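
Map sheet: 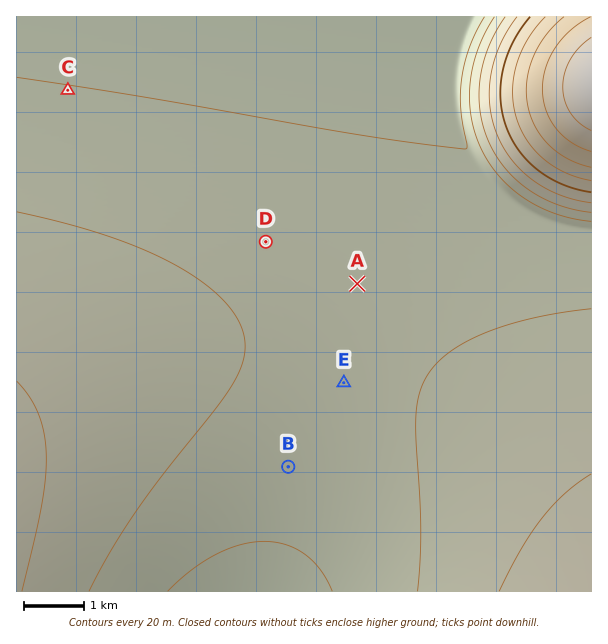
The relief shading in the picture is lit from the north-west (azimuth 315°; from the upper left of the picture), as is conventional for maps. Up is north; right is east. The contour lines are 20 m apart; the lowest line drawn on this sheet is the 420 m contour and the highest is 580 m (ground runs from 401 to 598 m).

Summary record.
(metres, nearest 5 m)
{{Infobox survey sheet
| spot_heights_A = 435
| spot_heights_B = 430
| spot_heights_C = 420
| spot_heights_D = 435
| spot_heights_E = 435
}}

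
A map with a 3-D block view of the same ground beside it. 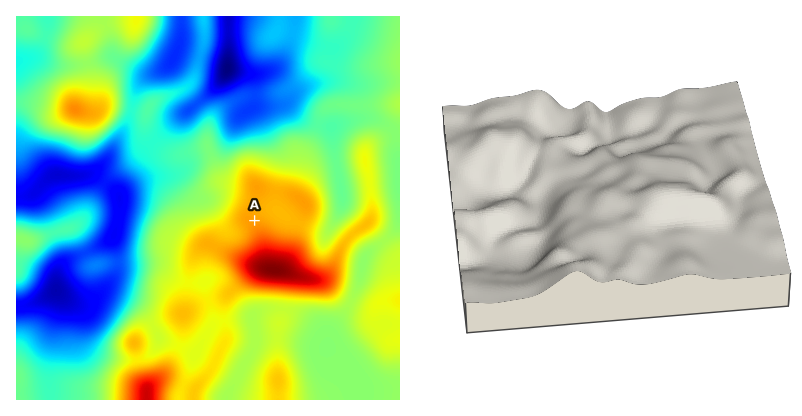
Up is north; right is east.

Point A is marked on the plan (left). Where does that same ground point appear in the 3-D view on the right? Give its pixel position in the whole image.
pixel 648 177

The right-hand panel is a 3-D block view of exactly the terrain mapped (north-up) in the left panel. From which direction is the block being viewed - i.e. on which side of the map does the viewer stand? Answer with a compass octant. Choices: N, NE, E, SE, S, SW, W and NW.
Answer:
S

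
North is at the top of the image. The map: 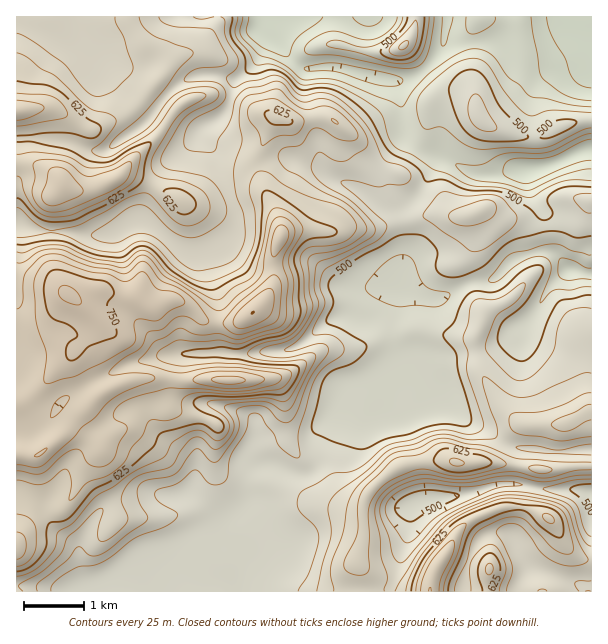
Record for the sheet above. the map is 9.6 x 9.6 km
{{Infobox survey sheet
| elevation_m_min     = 395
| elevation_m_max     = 780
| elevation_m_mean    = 565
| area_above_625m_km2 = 20.2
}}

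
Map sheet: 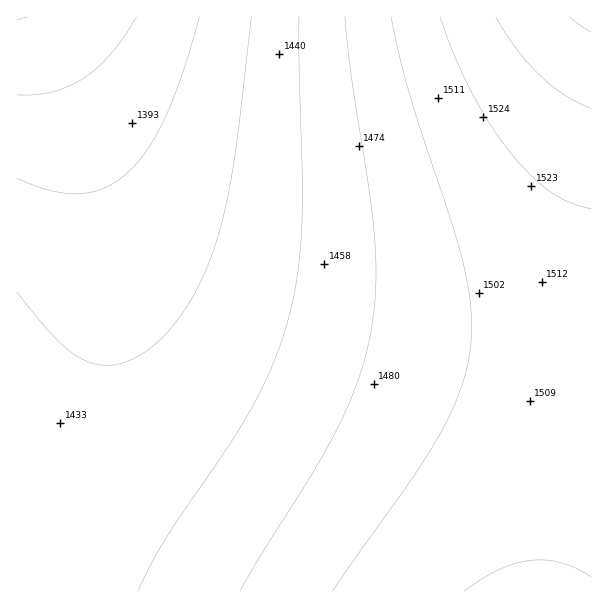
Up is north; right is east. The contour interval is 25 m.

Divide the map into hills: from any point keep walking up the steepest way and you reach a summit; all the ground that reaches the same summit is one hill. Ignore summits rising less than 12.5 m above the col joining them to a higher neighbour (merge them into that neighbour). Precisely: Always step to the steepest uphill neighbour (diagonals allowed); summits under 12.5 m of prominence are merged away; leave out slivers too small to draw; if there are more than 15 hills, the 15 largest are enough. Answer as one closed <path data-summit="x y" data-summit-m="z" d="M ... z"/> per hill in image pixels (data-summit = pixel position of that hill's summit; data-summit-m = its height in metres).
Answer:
<path data-summit="591 17" data-summit-m="1580" d="M591 16l-553 0-1 2 57 141 22 48 22 32 36 33 39 22 27 10 80 22 133 26 138 18z"/><path data-summit="537 591" data-summit-m="1529" d="M36 16l-2 1 2 4 19 48 21 62 16 61 11 65 1 64-7 63-13 57-24 74-32 76 563 1 1-221-5-3-26-1-108-15-133-26-80-22-27-10-39-22-36-33-22-32-22-48z"/>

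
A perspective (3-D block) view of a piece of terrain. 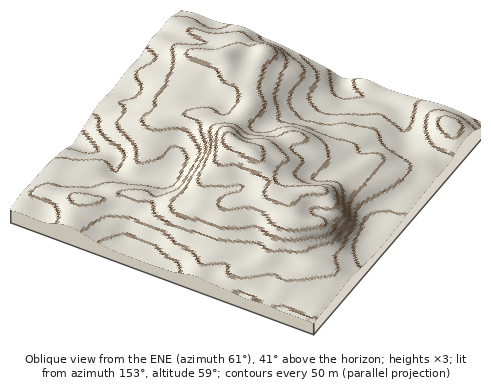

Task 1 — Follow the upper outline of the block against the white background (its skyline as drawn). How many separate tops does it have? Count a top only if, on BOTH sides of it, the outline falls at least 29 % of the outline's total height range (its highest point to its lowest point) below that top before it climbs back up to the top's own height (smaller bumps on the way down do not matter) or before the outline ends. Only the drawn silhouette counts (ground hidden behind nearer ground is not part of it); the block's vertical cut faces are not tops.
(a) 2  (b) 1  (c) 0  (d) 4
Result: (b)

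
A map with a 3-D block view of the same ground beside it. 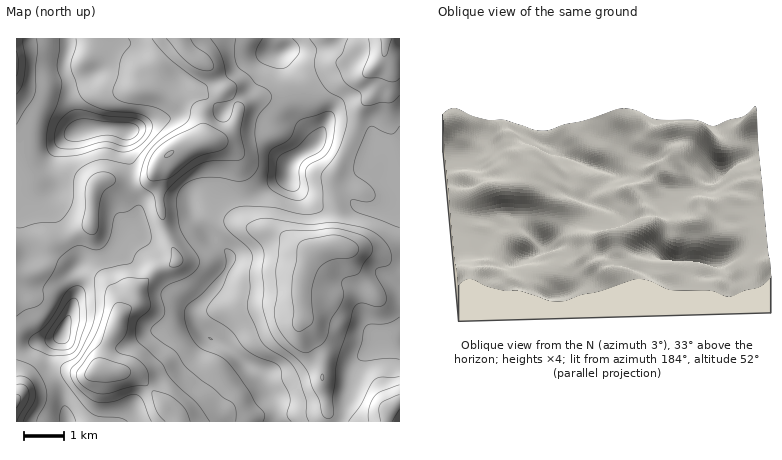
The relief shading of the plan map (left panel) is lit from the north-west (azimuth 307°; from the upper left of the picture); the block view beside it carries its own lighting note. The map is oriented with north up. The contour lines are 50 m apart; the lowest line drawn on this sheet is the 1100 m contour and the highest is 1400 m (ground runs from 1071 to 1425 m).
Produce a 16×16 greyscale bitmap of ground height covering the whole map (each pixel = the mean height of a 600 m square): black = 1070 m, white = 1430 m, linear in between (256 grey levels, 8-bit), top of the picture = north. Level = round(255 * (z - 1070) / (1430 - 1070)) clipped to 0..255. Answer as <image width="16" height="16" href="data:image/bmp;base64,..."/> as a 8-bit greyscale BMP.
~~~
<image width="16" height="16" href="data:image/bmp;base64,Qk02BQAAAAAAADYEAAAoAAAAEAAAABAAAAABAAgAAAAAAAABAAATCwAAEwsAAAABAAAAAAAAAAAAAAEBAQACAgIAAwMDAAQEBAAFBQUABgYGAAcHBwAICAgACQkJAAoKCgALCwsADAwMAA0NDQAODg4ADw8PABAQEAAREREAEhISABMTEwAUFBQAFRUVABYWFgAXFxcAGBgYABkZGQAaGhoAGxsbABwcHAAdHR0AHh4eAB8fHwAgICAAISEhACIiIgAjIyMAJCQkACUlJQAmJiYAJycnACgoKAApKSkAKioqACsrKwAsLCwALS0tAC4uLgAvLy8AMDAwADExMQAyMjIAMzMzADQ0NAA1NTUANjY2ADc3NwA4ODgAOTk5ADo6OgA7OzsAPDw8AD09PQA+Pj4APz8/AEBAQABBQUEAQkJCAENDQwBEREQARUVFAEZGRgBHR0cASEhIAElJSQBKSkoAS0tLAExMTABNTU0ATk5OAE9PTwBQUFAAUVFRAFJSUgBTU1MAVFRUAFVVVQBWVlYAV1dXAFhYWABZWVkAWlpaAFtbWwBcXFwAXV1dAF5eXgBfX18AYGBgAGFhYQBiYmIAY2NjAGRkZABlZWUAZmZmAGdnZwBoaGgAaWlpAGpqagBra2sAbGxsAG1tbQBubm4Ab29vAHBwcABxcXEAcnJyAHNzcwB0dHQAdXV1AHZ2dgB3d3cAeHh4AHl5eQB6enoAe3t7AHx8fAB9fX0Afn5+AH9/fwCAgIAAgYGBAIKCggCDg4MAhISEAIWFhQCGhoYAh4eHAIiIiACJiYkAioqKAIuLiwCMjIwAjY2NAI6OjgCPj48AkJCQAJGRkQCSkpIAk5OTAJSUlACVlZUAlpaWAJeXlwCYmJgAmZmZAJqamgCbm5sAnJycAJ2dnQCenp4An5+fAKCgoAChoaEAoqKiAKOjowCkpKQApaWlAKampgCnp6cAqKioAKmpqQCqqqoAq6urAKysrACtra0Arq6uAK+vrwCwsLAAsbGxALKysgCzs7MAtLS0ALW1tQC2trYAt7e3ALi4uAC5ubkAurq6ALu7uwC8vLwAvb29AL6+vgC/v78AwMDAAMHBwQDCwsIAw8PDAMTExADFxcUAxsbGAMfHxwDIyMgAycnJAMrKygDLy8sAzMzMAM3NzQDOzs4Az8/PANDQ0ADR0dEA0tLSANPT0wDU1NQA1dXVANbW1gDX19cA2NjYANnZ2QDa2toA29vbANzc3ADd3d0A3t7eAN/f3wDg4OAA4eHhAOLi4gDj4+MA5OTkAOXl5QDm5uYA5+fnAOjo6ADp6ekA6urqAOvr6wDs7OwA7e3tAO7u7gDv7+8A8PDwAPHx8QDy8vIA8/PzAPT09AD19fUA9vb2APf39wD4+PgA+fn5APr6+gD7+/sA/Pz8AP39/QD+/v4A////AK5va42Lqs6vjHVUZJSbtu2zeaPbzsKui3xfQ2qrlZe/fWyd6t23j3ZlR1uNvZ2ChmYqQ7fDjnpURmiT0tOtgXt9WjOZzJt1VGN7rubivZOMh3dYj7WjfGdge6/m5cm0mo6Bbn2GlJyCY3Kw4+3dxKCEh4eJfIKWdmaFs9rs7s6cfn+SnH6Ij3F8kp6VkpiKf3t2iqaPnZR3fHpoTHOEgXx7cn2XjL7QnI6NWihthn58ek4xRz+F2d7KnmxDNXd/fXxSGBwlVY27r5t7ZUxsiIaIalJwgo6WoaeYgHp3gqSomWpgcYeZmrKuhG5ugJ/B0ZlqYXuAk7vIoHVLUoKfvuM="/>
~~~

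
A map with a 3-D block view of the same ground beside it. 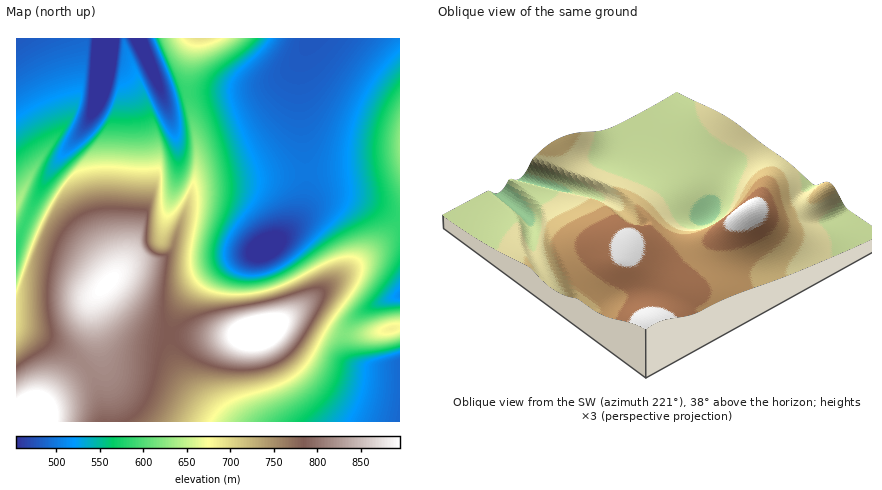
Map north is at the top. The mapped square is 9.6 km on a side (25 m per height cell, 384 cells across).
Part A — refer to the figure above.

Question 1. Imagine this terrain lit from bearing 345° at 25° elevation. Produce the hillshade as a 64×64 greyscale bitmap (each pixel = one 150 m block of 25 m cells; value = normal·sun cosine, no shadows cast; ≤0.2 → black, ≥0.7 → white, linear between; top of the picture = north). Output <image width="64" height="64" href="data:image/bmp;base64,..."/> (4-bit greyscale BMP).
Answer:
<image width="64" height="64" href="data:image/bmp;base64,Qk12CAAAAAAAAHYAAAAoAAAAQAAAAEAAAAABAAQAAAAAAAAIAAATCwAAEwsAABAAAAAAAAAAAAAAABEREQAiIiIAMzMzAERERABVVVUAZmZmAHd3dwCIiIgAmZmZAKqqqgC7u7sAzMzMAN3d3QDu7u4A////AIiHdmZVVVVmZmVVVVVVVVVVVVVVVVVVVVVVVmZmZmZmmId3ZmZVVmZmZmVVVVVVVVVVVVVVVVVVVVVWZmZmZmaZmId2ZmZmZmZmZmZlVVVVVVVERERERERVVVVmZmZmZqqZiHd2ZmZmZmZmZmZVVVVUREREREREREVVVWZmZmZmqqmYh3dmZmZmZmZmZmVVVUREMzMzMzNERFVVVmZmZmaqqZmId3ZmZmZmZmZmZVVUREMzMiIjMzRERVVWZmZmZrqqmYiHd2ZmZmZmZmZlVVREMyIiIiIiM0RFVVZmZmZmu6qZmId3dmZmZmZmZmVVVEMyIRERESIjNEVVVmZmZme7qqmYh3d2ZmZmZmZmZlVUQzIhEAABESI0RFVWZmZmd7uqqZiHd2ZmZmZmZmZmVVRDMhEAAAABEjNEVVVVVVZmqqqZmId2ZmZmZmZmZmZlVUQyIRAAAAESI0RERDMiIzSqqpmId2ZmZmZmZmZmZmZVVEMiEQAAABEjNEQzIQAAAKqZmId2ZmZmZmZmZmZmZmZVVEMiERAAESIzREMhAAAAmZmIh2ZmVWZmZmZmZ3d3d2ZmVUMyIREREiNFVUQxAACZiId3ZlVVVVZmZmZ3d3d3iId3ZlRDIhERIkVnd2VDIYiId3ZmVVVVVVZmZnd3iIiZmZmZh2VDIhESNWiZmZh1iHd3dmZVVVVVVVZmd3iImaq7vLu6mGVDIREjV5q8zLp3d3d2ZlVVVVVVVWZneImqu83d7dy6l2QyERI1ebze7Xd3d3dmZlVVVVVVZmd4mavM3u///ty6hlMiERJGm83ud3d3d3dmZVVVRVVWZ3iZq83e/////tyodUIhESNXms2Hd3d3d3dmZVVUVVVneJmrzd7//////suXVDIhEjRWiZh3iIiIh3dmVVVVVWZ4iau83u//////7LmGQyIiIzRVuHiIiIiId3ZlVVVVVneJmrvN7v/////+26hlQzIjM0S5iIiIiIiId2ZlVVVWZ3iZqrzN7v/////tuodkQzMzRLqIiIiIiIiHdmZVVVVmd4iZqrzN3u///+7bqXZUQzNEu5iIiIiIiIh3dmVVVVZmd4iJmrvM3u7u7t26mHZURESsqIiIiIiIiIh3ZmZlVVZmd3iImau83e7u7cuph2VVRKu4iIiIiIiIiId3mqZVVVVmZnd4iaq8zd3d3LqYd2VVm8qIiIiIiIiIiHm8ylREVVVVVmZ3iZq7zN3cy6mIdmWKy4iIiIiImZiId4mqdURERERVVWZ3iZq7zMzLupiHZnm8mIiIiIiZmZh1V5qFREREREREVWZ3iZq7u7u6mYd2aLy5iIiIiZmZmXRGipVERERERERFVWZ4iaqru6qpiHdYrMmZmZmZmZmZhEaKp1RERERERERVVmd4mZqqqpmId0ab25mZmZmZmZmWNYq4VURERERERFVWZneImZmZmYh3NYvdqZmZmZmZmZdFebplVURERFVVVVVmZ3iIiZmYiHc0es25mZmZmZmZmERpq4VVVVVVVVVVVmZnd3iIiIiHd0NpvdqZmZmZmZmZZGirllVVVVVVVVVmZmZ3d3iIiHd3dEis65mZmZmZmZmEWKunZlVVZmZmZmZmZnd3d3d3d3aFNpztqqqZmZmZmZVXm7hmZmZmZmZmZmZmd3d3d3d3dpc1it7KqqqZmZmZllaauXZmZmZmZmZmZmd3d3d3d3dmmVNpzuuqqqmZmZmYVoq5dmZmZmZmZmZ3d3d3d3d3d2aZc0et/aqqqZmZmZhWiap3ZmZnd3d3d3d3d3d3d3d3dpmVNYvvyqqpmZmZmWaJqod2Znd3d3d3d3d3d3d3d3d3mZgzac78qZmZmZmZd4mph3d3d3d3d3d3d3d3d3d3d3eZmWJHrf65mZmZmZl3iZmHd3d3d3d3d3d3d3d3d3d3d4mZhSSL39qZmZmZmYeJmYd3d3d3d3d3d3d3d3d3d3d3iJmYMli9/JmZmZmYiImIh3d3d3d3d3d3d3d3d3d3d3eIiZlyJpzuqZmZmZiIiIiHd3d3d3d3d3d3d3d3d3iIiIiIiYYjas7JmZmZmIiIeHd3d3d3d3d3d3d3d3d4iIiIiIiIiEJIrdqZmZmJiIh4d3d3d3d3d3d3d3d3d3iIiIiIiIiIczab25iIiImIh3h3d3d3d3d3d3d3d3d3iIiIiIiIiIiGJHrMmIiIiIiHeHd3d3d3d3d3d3d3d3eIiIiIiIiIiIdDabyoiIiIiHZ3d3d3d3d3d3d3d3d3d4iIiImIiIiIiFNYq6iIiIiHdnd3d3d3d3d3d3d3d3d3iIiImXiIiIiIdFebqIiIiIdmd2ZmZmd3d3d3d3d3d3eIiIiZd3iIiIh0R5qoiHiIdlZ2ZmZmZmd3d3d3d3d3d3iIiJl3d3iIiHVGiqiHeId2VmZVVVVmZmd3d3d3d3d3eIiIiXd3d3d4dUaJqXeId2VWVVVERVVmZnd3d3d3d3d4iIiJd3d3d3d2Rompd4h2VFVURERERFVmZ3d3d3d3d3eIiIh3d3d3d3ZFeal3h3ZUVURDMzM0RVZmd3d3d3d3d4iIiHd3d3d3dkV4mXiHZURVRDMiIiM0RWZnd3d3d3d3eIiId3d3d3d2RXiZeIdlRVVEMyIiIiNEVmZ3d3d3d3d3iIh3d3d3d3ZEaJmId1RGVUQzIiESIjRVZnd3d3d3d3eIiHd3d3d3dkRomZiHVFZVVEMyIhEiM0VmZ3d3d3d3d3iI"/>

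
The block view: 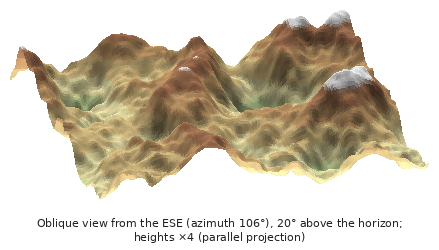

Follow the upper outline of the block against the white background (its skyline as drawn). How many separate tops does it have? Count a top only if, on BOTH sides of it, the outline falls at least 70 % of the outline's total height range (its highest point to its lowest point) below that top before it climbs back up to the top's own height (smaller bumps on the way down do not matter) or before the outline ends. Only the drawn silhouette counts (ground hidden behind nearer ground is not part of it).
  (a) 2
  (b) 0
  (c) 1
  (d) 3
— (b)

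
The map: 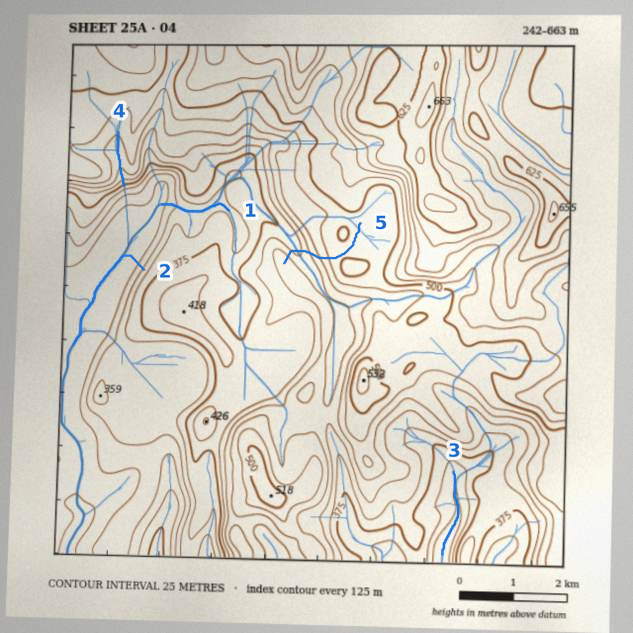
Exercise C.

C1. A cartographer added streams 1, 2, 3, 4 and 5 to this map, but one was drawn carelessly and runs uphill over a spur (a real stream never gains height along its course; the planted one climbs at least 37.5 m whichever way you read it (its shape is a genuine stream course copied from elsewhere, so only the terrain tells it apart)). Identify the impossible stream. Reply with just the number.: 5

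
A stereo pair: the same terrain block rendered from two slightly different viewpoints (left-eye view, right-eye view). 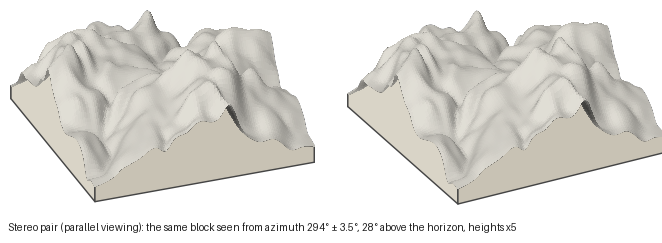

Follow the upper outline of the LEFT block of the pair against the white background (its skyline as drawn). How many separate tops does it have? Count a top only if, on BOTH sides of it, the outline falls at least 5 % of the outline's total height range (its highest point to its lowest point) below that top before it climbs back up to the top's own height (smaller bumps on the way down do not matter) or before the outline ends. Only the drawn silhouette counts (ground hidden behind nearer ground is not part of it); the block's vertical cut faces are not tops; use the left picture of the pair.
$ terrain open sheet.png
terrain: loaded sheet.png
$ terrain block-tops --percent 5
3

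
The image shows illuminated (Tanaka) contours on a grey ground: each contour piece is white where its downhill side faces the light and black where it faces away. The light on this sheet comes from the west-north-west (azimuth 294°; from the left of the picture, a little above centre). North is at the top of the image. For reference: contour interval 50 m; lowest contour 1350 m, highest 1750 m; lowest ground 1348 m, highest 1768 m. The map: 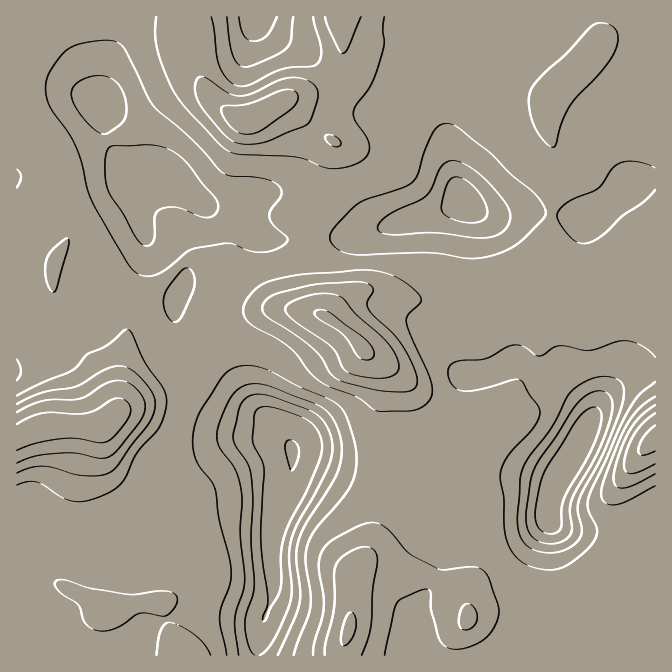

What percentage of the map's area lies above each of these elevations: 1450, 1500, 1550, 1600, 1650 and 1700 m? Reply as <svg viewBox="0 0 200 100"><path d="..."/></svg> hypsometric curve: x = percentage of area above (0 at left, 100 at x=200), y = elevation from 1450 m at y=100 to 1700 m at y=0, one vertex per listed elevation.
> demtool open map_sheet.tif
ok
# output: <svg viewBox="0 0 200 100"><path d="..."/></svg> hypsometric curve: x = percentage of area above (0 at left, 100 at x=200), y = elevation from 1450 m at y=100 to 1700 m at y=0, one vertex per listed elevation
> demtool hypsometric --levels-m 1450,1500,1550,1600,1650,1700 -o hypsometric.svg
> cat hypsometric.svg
<svg viewBox="0 0 200 100"><path d="M189 100l-12-20-29-20-106-20-25-20-9-20"/></svg>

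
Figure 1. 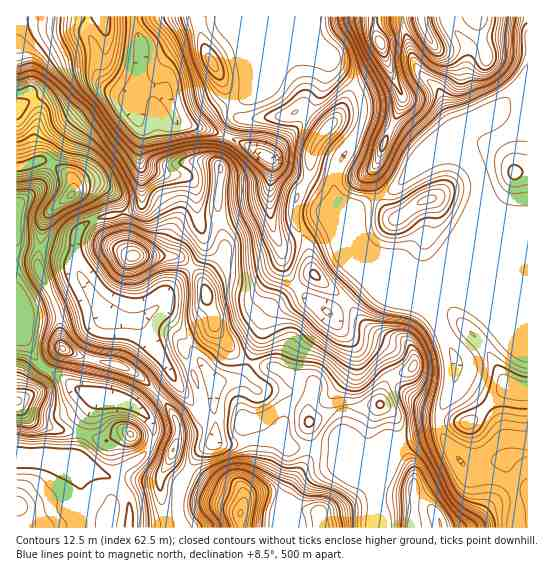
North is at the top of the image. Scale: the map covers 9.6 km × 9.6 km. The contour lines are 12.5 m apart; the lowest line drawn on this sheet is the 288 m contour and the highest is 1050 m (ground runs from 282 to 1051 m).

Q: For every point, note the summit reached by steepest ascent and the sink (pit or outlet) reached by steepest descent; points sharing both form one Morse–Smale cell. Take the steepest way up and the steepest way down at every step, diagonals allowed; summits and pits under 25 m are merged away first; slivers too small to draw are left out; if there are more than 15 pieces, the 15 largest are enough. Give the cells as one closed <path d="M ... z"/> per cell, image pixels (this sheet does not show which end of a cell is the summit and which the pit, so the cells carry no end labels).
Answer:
<path d="M303 16l-64 1 1 8 25 32-5 12-3 16-10 11-29 13-19 16-10 0-11-4-13-29-15-4-17 2 6-13 2-32-8-29-116 0-1 91 2 1 31-17 18-19 11-3 16 2 13 16 24 12 2 12 10 22-3 10 1 23 13 6 28 3 10 6 4 9 1 25 7 24 11 13 8 4 2-10-8-37 3-52 15-35 3-3 48-3 11-5 10 2 16-27 6-29-24-14-9-9 7-12z"/><path d="M302 296l-29 12-8 6-8 31-13 30-6 5-24 3-26-42-27-32-6-1-16 13 8 17 46 68 8 6 12-5 2 4 0 31-9 5-10 10-16 29-1 29 4 13 104-1-4-5-3-12 4-15 9-18 0-14-5-16-9-9 0-5 6-16 0-12-2-7-6-5-16-3 16-13 18-34 32-32z"/><path d="M401 16l-96 0-9 17 9 10 21 10 5 5 4 11 21 18 7 15-2 21-9 20-12 18-5 14 0 23 4 12 6 9 16-14 33-16 23-27 17-13 19-22-12-33-21-21-7-12z"/><path d="M91 69l-13 0-13 4-16 18-33 18 0 57 7 1 20-7 24 13 6 10-1 11-25 21-4 10-3 22 22 6 11 6 2 4 1-29 7-9 16-8 34-6 8-6 0-39-2-11 4-21-2-7-8-16-2-12-24-12z"/><path d="M461 265l-35 15-19 3 29 35 20 43-1 21-15 32 1 19 8 14 16 18 16 2 24-7 10-5 13-2 0-106-6 0-8-6-21-28-17-16-11-18z"/><path d="M438 147l-16 10-28 32-33 16-16 13 2 31 5 13 17 15 16 11 10 1 11-6 16-2 36-14 17-29 6-35 0-18-2-10-7-10-10-9z"/><path d="M142 167l-1 38-8 6-38 8-12 6-7 9 1 36 26 43 4 4 8 3 20 1 10-4 16-15 10-15 29-29 4-8 0-12-7-23-1-25-4-9-10-6-28-3z"/><path d="M238 16l-104 0 1 10 6 19 0 12-2 20-6 13 17-2 15 4 11 27 13 6 10 0 19-16 29-13 10-11 3-16 5-12-22-28z"/><path d="M441 435l-32 6-15 6-7 6-2 10-8 16-1 11 4 37 134 1 2-29-11-38-6-1-18 7-14 0-8-8z"/><path d="M527 16l-126 1 2 10 10 34 7 12 21 21 13 34 8-5 33-14 33-24z"/><path d="M371 280l-42 34 12 16 13 11 27 14 14 26 11 11 17 11 19 2 6-7 7-16 1-21-20-43-30-35-11 6-6 0z"/><path d="M527 85l-32 24-42 19-16 18 14 5 16 9 9 10 4 9 1 24-2 19-9 27 5-4 8-1 45-1z"/><path d="M327 312l-32 31-18 34-16 13 16 3 6 5 2 7 0 12-6 16 0 5 12 10 54 1-2-7 1-28-4-13 0-10 9-12 6-12 0-20-4-8z"/><path d="M302 111l-25 6-39 2-3 3-15 35-3 52 8 37-2 11 11 3 23-1 12-3 11-7-8-23-3-17 0-23 3-12 0-12-3-4 34-37 4-7z"/><path d="M351 339l4 8 0 20-6 12-9 12 0 10 4 13-1 28 5 16 6 9 25 4 6-8 2-10 7-6 35-11 14-1-3-6 0-15 3-8-16-2-16-8-16-15-16-28-21-9z"/>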